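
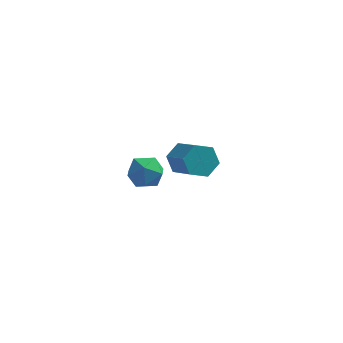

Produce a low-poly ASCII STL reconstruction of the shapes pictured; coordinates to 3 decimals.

solid 
facet normal -0.434 0.689 -0.581
outer loop
vertex 0.167 2.889 -4.498
vertex -0.11 3.242 -3.872
vertex 0.579 3.44 -4.152
endloop
endfacet
facet normal 0.725 -0.116 -0.679
outer loop
vertex 0.167 2.889 -4.498
vertex 0.579 3.44 -4.152
vertex 0.888 1.746 -3.534
endloop
endfacet
facet normal 0.725 -0.116 -0.679
outer loop
vertex 0.888 1.746 -3.534
vertex 0.579 3.44 -4.152
vertex 1.3 2.297 -3.188
endloop
endfacet
facet normal 0.434 -0.689 0.580
outer loop
vertex 0.888 1.746 -3.534
vertex 1.3 2.297 -3.188
vertex 0.61 2.098 -2.908
endloop
endfacet
facet normal -0.434 0.689 -0.581
outer loop
vertex 0.579 3.44 -4.152
vertex -0.11 3.242 -3.872
vertex 0.302 3.793 -3.526
endloop
endfacet
facet normal 0.826 0.562 0.049
outer loop
vertex 0.579 3.44 -4.152
vertex 0.302 3.793 -3.526
vertex 1.3 2.297 -3.188
endloop
endfacet
facet normal 0.826 0.562 0.051
outer loop
vertex 1.3 2.297 -3.188
vertex 0.302 3.793 -3.526
vertex 1.022 2.649 -2.562
endloop
endfacet
facet normal 0.434 -0.689 0.580
outer loop
vertex 1.3 2.297 -3.188
vertex 1.022 2.649 -2.562
vertex 0.61 2.098 -2.908
endloop
endfacet
facet normal -0.434 0.689 -0.580
outer loop
vertex 0.302 3.793 -3.526
vertex -0.11 3.242 -3.872
vertex -0.388 3.594 -3.246
endloop
endfacet
facet normal 0.100 0.677 0.729
outer loop
vertex 0.302 3.793 -3.526
vertex -0.388 3.594 -3.246
vertex 1.022 2.649 -2.562
endloop
endfacet
facet normal 0.101 0.678 0.728
outer loop
vertex 1.022 2.649 -2.562
vertex -0.388 3.594 -3.246
vertex 0.333 2.451 -2.282
endloop
endfacet
facet normal 0.434 -0.689 0.581
outer loop
vertex 1.022 2.649 -2.562
vertex 0.333 2.451 -2.282
vertex 0.61 2.098 -2.908
endloop
endfacet
facet normal -0.434 0.689 -0.580
outer loop
vertex -0.388 3.594 -3.246
vertex -0.11 3.242 -3.872
vertex -0.8 3.043 -3.592
endloop
endfacet
facet normal -0.725 0.116 0.679
outer loop
vertex -0.388 3.594 -3.246
vertex -0.8 3.043 -3.592
vertex 0.333 2.451 -2.282
endloop
endfacet
facet normal -0.725 0.116 0.679
outer loop
vertex 0.333 2.451 -2.282
vertex -0.8 3.043 -3.592
vertex -0.079 1.9 -2.628
endloop
endfacet
facet normal 0.434 -0.689 0.581
outer loop
vertex 0.333 2.451 -2.282
vertex -0.079 1.9 -2.628
vertex 0.61 2.098 -2.908
endloop
endfacet
facet normal -0.434 0.689 -0.580
outer loop
vertex -0.8 3.043 -3.592
vertex -0.11 3.242 -3.872
vertex -0.522 2.691 -4.218
endloop
endfacet
facet normal -0.825 -0.563 -0.050
outer loop
vertex -0.8 3.043 -3.592
vertex -0.522 2.691 -4.218
vertex -0.079 1.9 -2.628
endloop
endfacet
facet normal -0.826 -0.561 -0.049
outer loop
vertex -0.079 1.9 -2.628
vertex -0.522 2.691 -4.218
vertex 0.198 1.547 -3.254
endloop
endfacet
facet normal 0.434 -0.689 0.581
outer loop
vertex -0.079 1.9 -2.628
vertex 0.198 1.547 -3.254
vertex 0.61 2.098 -2.908
endloop
endfacet
facet normal -0.434 0.689 -0.581
outer loop
vertex -0.522 2.691 -4.218
vertex -0.11 3.242 -3.872
vertex 0.167 2.889 -4.498
endloop
endfacet
facet normal -0.101 -0.678 -0.728
outer loop
vertex -0.522 2.691 -4.218
vertex 0.167 2.889 -4.498
vertex 0.198 1.547 -3.254
endloop
endfacet
facet normal -0.100 -0.678 -0.729
outer loop
vertex 0.198 1.547 -3.254
vertex 0.167 2.889 -4.498
vertex 0.888 1.746 -3.534
endloop
endfacet
facet normal 0.434 -0.689 0.580
outer loop
vertex 0.198 1.547 -3.254
vertex 0.888 1.746 -3.534
vertex 0.61 2.098 -2.908
endloop
endfacet
facet normal -0.099 0.732 0.674
outer loop
vertex -1.236 -1.005 -0.075
vertex -1.621 -1.483 0.387
vertex -0.857 -1.429 0.441
endloop
endfacet
facet normal 0.501 0.812 0.299
outer loop
vertex -1.236 -1.005 -0.075
vertex -0.857 -1.429 0.441
vertex -0.574 -1.343 -0.267
endloop
endfacet
facet normal 0.326 0.860 -0.392
outer loop
vertex -1.236 -1.005 -0.075
vertex -0.574 -1.343 -0.267
vertex -1.163 -1.344 -0.759
endloop
endfacet
facet normal -0.383 0.811 -0.443
outer loop
vertex -1.236 -1.005 -0.075
vertex -1.163 -1.344 -0.759
vertex -1.81 -1.43 -0.356
endloop
endfacet
facet normal -0.647 0.731 0.217
outer loop
vertex -1.236 -1.005 -0.075
vertex -1.81 -1.43 -0.356
vertex -1.621 -1.483 0.387
endloop
endfacet
facet normal 0.895 0.224 0.385
outer loop
vertex -0.574 -1.343 -0.267
vertex -0.857 -1.429 0.441
vertex -0.55 -2.03 0.076
endloop
endfacet
facet normal -0.077 0.093 0.993
outer loop
vertex -0.857 -1.429 0.441
vertex -1.621 -1.483 0.387
vertex -1.197 -2.116 0.479
endloop
endfacet
facet normal -0.963 0.092 0.252
outer loop
vertex -1.621 -1.483 0.387
vertex -1.81 -1.43 -0.356
vertex -1.786 -2.117 -0.013
endloop
endfacet
facet normal -0.537 0.221 -0.814
outer loop
vertex -1.81 -1.43 -0.356
vertex -1.163 -1.344 -0.759
vertex -1.503 -2.031 -0.721
endloop
endfacet
facet normal 0.611 0.303 -0.732
outer loop
vertex -1.163 -1.344 -0.759
vertex -0.574 -1.343 -0.267
vertex -0.739 -1.977 -0.667
endloop
endfacet
facet normal 0.383 -0.811 0.443
outer loop
vertex -1.124 -2.455 -0.205
vertex -0.55 -2.03 0.076
vertex -1.197 -2.116 0.479
endloop
endfacet
facet normal -0.326 -0.860 0.392
outer loop
vertex -1.124 -2.455 -0.205
vertex -1.197 -2.116 0.479
vertex -1.786 -2.117 -0.013
endloop
endfacet
facet normal -0.501 -0.812 -0.299
outer loop
vertex -1.124 -2.455 -0.205
vertex -1.786 -2.117 -0.013
vertex -1.503 -2.031 -0.721
endloop
endfacet
facet normal 0.099 -0.732 -0.674
outer loop
vertex -1.124 -2.455 -0.205
vertex -1.503 -2.031 -0.721
vertex -0.739 -1.977 -0.667
endloop
endfacet
facet normal 0.647 -0.731 -0.217
outer loop
vertex -1.124 -2.455 -0.205
vertex -0.739 -1.977 -0.667
vertex -0.55 -2.03 0.076
endloop
endfacet
facet normal 0.537 -0.221 0.814
outer loop
vertex -1.197 -2.116 0.479
vertex -0.55 -2.03 0.076
vertex -0.857 -1.429 0.441
endloop
endfacet
facet normal -0.611 -0.303 0.732
outer loop
vertex -1.786 -2.117 -0.013
vertex -1.197 -2.116 0.479
vertex -1.621 -1.483 0.387
endloop
endfacet
facet normal -0.895 -0.224 -0.385
outer loop
vertex -1.503 -2.031 -0.721
vertex -1.786 -2.117 -0.013
vertex -1.81 -1.43 -0.356
endloop
endfacet
facet normal 0.077 -0.093 -0.993
outer loop
vertex -0.739 -1.977 -0.667
vertex -1.503 -2.031 -0.721
vertex -1.163 -1.344 -0.759
endloop
endfacet
facet normal 0.963 -0.092 -0.252
outer loop
vertex -0.55 -2.03 0.076
vertex -0.739 -1.977 -0.667
vertex -0.574 -1.343 -0.267
endloop
endfacet

endsolid


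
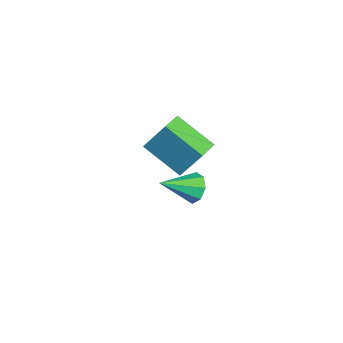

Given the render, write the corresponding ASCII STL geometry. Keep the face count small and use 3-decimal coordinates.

solid 
facet normal -0.143 0.860 -0.490
outer loop
vertex -2.709 -0.513 -1.607
vertex -3.208 -0.321 -1.125
vertex -2.495 -0.235 -1.182
endloop
endfacet
facet normal 0.898 -0.396 -0.193
outer loop
vertex -2.709 -0.513 -1.607
vertex -2.495 -0.235 -1.182
vertex -2.972 -1.739 -0.315
endloop
endfacet
facet normal -0.143 0.860 -0.491
outer loop
vertex -2.495 -0.235 -1.182
vertex -3.208 -0.321 -1.125
vertex -2.699 -0.007 -0.723
endloop
endfacet
facet normal 0.905 -0.043 0.423
outer loop
vertex -2.495 -0.235 -1.182
vertex -2.699 -0.007 -0.723
vertex -2.972 -1.739 -0.315
endloop
endfacet
facet normal -0.143 0.860 -0.491
outer loop
vertex -2.699 -0.007 -0.723
vertex -3.208 -0.321 -1.125
vertex -3.201 0.037 -0.5
endloop
endfacet
facet normal 0.412 0.147 0.899
outer loop
vertex -2.699 -0.007 -0.723
vertex -3.201 0.037 -0.5
vertex -2.972 -1.739 -0.315
endloop
endfacet
facet normal -0.144 0.859 -0.491
outer loop
vertex -3.201 0.037 -0.5
vertex -3.208 -0.321 -1.125
vertex -3.707 -0.129 -0.642
endloop
endfacet
facet normal -0.289 0.062 0.955
outer loop
vertex -3.201 0.037 -0.5
vertex -3.707 -0.129 -0.642
vertex -2.972 -1.739 -0.315
endloop
endfacet
facet normal -0.144 0.860 -0.490
outer loop
vertex -3.707 -0.129 -0.642
vertex -3.208 -0.321 -1.125
vertex -3.92 -0.407 -1.067
endloop
endfacet
facet normal -0.791 -0.248 0.559
outer loop
vertex -3.707 -0.129 -0.642
vertex -3.92 -0.407 -1.067
vertex -2.972 -1.739 -0.315
endloop
endfacet
facet normal -0.144 0.860 -0.489
outer loop
vertex -3.92 -0.407 -1.067
vertex -3.208 -0.321 -1.125
vertex -3.717 -0.634 -1.526
endloop
endfacet
facet normal -0.798 -0.600 -0.056
outer loop
vertex -3.92 -0.407 -1.067
vertex -3.717 -0.634 -1.526
vertex -2.972 -1.739 -0.315
endloop
endfacet
facet normal -0.142 0.860 -0.491
outer loop
vertex -3.717 -0.634 -1.526
vertex -3.208 -0.321 -1.125
vertex -3.215 -0.679 -1.75
endloop
endfacet
facet normal -0.308 -0.789 -0.531
outer loop
vertex -3.717 -0.634 -1.526
vertex -3.215 -0.679 -1.75
vertex -2.972 -1.739 -0.315
endloop
endfacet
facet normal -0.143 0.859 -0.491
outer loop
vertex -3.215 -0.679 -1.75
vertex -3.208 -0.321 -1.125
vertex -2.709 -0.513 -1.607
endloop
endfacet
facet normal 0.397 -0.705 -0.588
outer loop
vertex -3.215 -0.679 -1.75
vertex -2.709 -0.513 -1.607
vertex -2.972 -1.739 -0.315
endloop
endfacet
facet normal -0.598 -0.619 0.509
outer loop
vertex -1.418 -1.816 4.467
vertex -2.201 -1.2 4.296
vertex -1.733 -2.573 3.175
endloop
endfacet
facet normal 0.775 -0.610 0.168
outer loop
vertex -0.639 -1.44 2.244
vertex -1.418 -1.816 4.467
vertex -1.733 -2.573 3.175
endloop
endfacet
facet normal -0.597 -0.620 0.509
outer loop
vertex -1.733 -2.573 3.175
vertex -2.201 -1.2 4.296
vertex -2.516 -1.958 3.005
endloop
endfacet
facet normal -0.206 -0.495 -0.844
outer loop
vertex -2.516 -1.958 3.005
vertex -0.639 -1.44 2.244
vertex -1.733 -2.573 3.175
endloop
endfacet
facet normal 0.205 0.495 0.844
outer loop
vertex -1.418 -1.816 4.467
vertex -1.107 -0.067 3.365
vertex -2.201 -1.2 4.296
endloop
endfacet
facet normal 0.775 -0.609 0.169
outer loop
vertex -0.324 -0.682 3.535
vertex -1.418 -1.816 4.467
vertex -0.639 -1.44 2.244
endloop
endfacet
facet normal 0.206 0.495 0.844
outer loop
vertex -0.324 -0.682 3.535
vertex -1.107 -0.067 3.365
vertex -1.418 -1.816 4.467
endloop
endfacet
facet normal -0.775 0.609 -0.169
outer loop
vertex -2.201 -1.2 4.296
vertex -1.107 -0.067 3.365
vertex -2.516 -1.958 3.005
endloop
endfacet
facet normal -0.205 -0.495 -0.844
outer loop
vertex -1.422 -0.824 2.073
vertex -0.639 -1.44 2.244
vertex -2.516 -1.958 3.005
endloop
endfacet
facet normal -0.775 0.609 -0.168
outer loop
vertex -2.516 -1.958 3.005
vertex -1.107 -0.067 3.365
vertex -1.422 -0.824 2.073
endloop
endfacet
facet normal 0.598 0.619 -0.509
outer loop
vertex -1.422 -0.824 2.073
vertex -0.324 -0.682 3.535
vertex -0.639 -1.44 2.244
endloop
endfacet
facet normal 0.597 0.620 -0.509
outer loop
vertex -1.107 -0.067 3.365
vertex -0.324 -0.682 3.535
vertex -1.422 -0.824 2.073
endloop
endfacet

endsolid


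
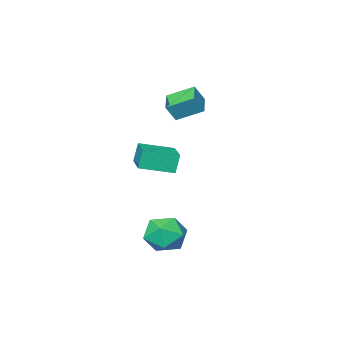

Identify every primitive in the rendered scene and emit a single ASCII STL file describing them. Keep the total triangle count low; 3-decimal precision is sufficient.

solid 
facet normal -0.849 0.482 -0.218
outer loop
vertex -2.295 0.005 0.595
vertex -1.356 1.809 0.925
vertex -1.989 0.047 -0.502
endloop
endfacet
facet normal -0.455 -0.876 -0.161
outer loop
vertex -0.444 -0.829 -0.105
vertex -2.295 0.005 0.595
vertex -1.989 0.047 -0.502
endloop
endfacet
facet normal -0.849 0.482 -0.218
outer loop
vertex -1.989 0.047 -0.502
vertex -1.356 1.809 0.925
vertex -1.05 1.851 -0.172
endloop
endfacet
facet normal 0.268 0.037 -0.963
outer loop
vertex -1.05 1.851 -0.172
vertex -0.444 -0.829 -0.105
vertex -1.989 0.047 -0.502
endloop
endfacet
facet normal -0.268 -0.037 0.963
outer loop
vertex -2.295 0.005 0.595
vertex 0.189 0.933 1.322
vertex -1.356 1.809 0.925
endloop
endfacet
facet normal -0.455 -0.876 -0.161
outer loop
vertex -0.75 -0.871 0.992
vertex -2.295 0.005 0.595
vertex -0.444 -0.829 -0.105
endloop
endfacet
facet normal -0.268 -0.037 0.963
outer loop
vertex -0.75 -0.871 0.992
vertex 0.189 0.933 1.322
vertex -2.295 0.005 0.595
endloop
endfacet
facet normal 0.455 0.876 0.161
outer loop
vertex -1.356 1.809 0.925
vertex 0.189 0.933 1.322
vertex -1.05 1.851 -0.172
endloop
endfacet
facet normal 0.268 0.037 -0.963
outer loop
vertex 0.495 0.975 0.225
vertex -0.444 -0.829 -0.105
vertex -1.05 1.851 -0.172
endloop
endfacet
facet normal 0.455 0.876 0.161
outer loop
vertex -1.05 1.851 -0.172
vertex 0.189 0.933 1.322
vertex 0.495 0.975 0.225
endloop
endfacet
facet normal 0.849 -0.482 0.218
outer loop
vertex 0.495 0.975 0.225
vertex -0.75 -0.871 0.992
vertex -0.444 -0.829 -0.105
endloop
endfacet
facet normal 0.849 -0.482 0.218
outer loop
vertex 0.189 0.933 1.322
vertex -0.75 -0.871 0.992
vertex 0.495 0.975 0.225
endloop
endfacet
facet normal -0.676 0.532 0.510
outer loop
vertex 0.382 4.538 -2.92
vertex -0.427 3.707 -3.126
vertex 0.249 3.645 -2.164
endloop
endfacet
facet normal -0.019 0.648 0.762
outer loop
vertex 0.382 4.538 -2.92
vertex 0.249 3.645 -2.164
vertex 1.329 4.016 -2.453
endloop
endfacet
facet normal 0.382 0.896 0.226
outer loop
vertex 0.382 4.538 -2.92
vertex 1.329 4.016 -2.453
vertex 1.32 4.308 -3.593
endloop
endfacet
facet normal -0.027 0.934 -0.357
outer loop
vertex 0.382 4.538 -2.92
vertex 1.32 4.308 -3.593
vertex 0.235 4.117 -4.01
endloop
endfacet
facet normal -0.682 0.709 -0.182
outer loop
vertex 0.382 4.538 -2.92
vertex 0.235 4.117 -4.01
vertex -0.427 3.707 -3.126
endloop
endfacet
facet normal 0.252 0.021 0.968
outer loop
vertex 1.329 4.016 -2.453
vertex 0.249 3.645 -2.164
vertex 1.105 2.863 -2.37
endloop
endfacet
facet normal -0.812 -0.167 0.560
outer loop
vertex 0.249 3.645 -2.164
vertex -0.427 3.707 -3.126
vertex 0.02 2.672 -2.787
endloop
endfacet
facet normal -0.820 0.119 -0.559
outer loop
vertex -0.427 3.707 -3.126
vertex 0.235 4.117 -4.01
vertex 0.011 2.964 -3.927
endloop
endfacet
facet normal 0.239 0.483 -0.842
outer loop
vertex 0.235 4.117 -4.01
vertex 1.32 4.308 -3.593
vertex 1.091 3.335 -4.216
endloop
endfacet
facet normal 0.901 0.422 0.101
outer loop
vertex 1.32 4.308 -3.593
vertex 1.329 4.016 -2.453
vertex 1.767 3.273 -3.254
endloop
endfacet
facet normal 0.027 -0.934 0.357
outer loop
vertex 0.958 2.442 -3.46
vertex 1.105 2.863 -2.37
vertex 0.02 2.672 -2.787
endloop
endfacet
facet normal -0.382 -0.896 -0.226
outer loop
vertex 0.958 2.442 -3.46
vertex 0.02 2.672 -2.787
vertex 0.011 2.964 -3.927
endloop
endfacet
facet normal 0.019 -0.648 -0.762
outer loop
vertex 0.958 2.442 -3.46
vertex 0.011 2.964 -3.927
vertex 1.091 3.335 -4.216
endloop
endfacet
facet normal 0.676 -0.532 -0.510
outer loop
vertex 0.958 2.442 -3.46
vertex 1.091 3.335 -4.216
vertex 1.767 3.273 -3.254
endloop
endfacet
facet normal 0.682 -0.709 0.182
outer loop
vertex 0.958 2.442 -3.46
vertex 1.767 3.273 -3.254
vertex 1.105 2.863 -2.37
endloop
endfacet
facet normal -0.239 -0.483 0.842
outer loop
vertex 0.02 2.672 -2.787
vertex 1.105 2.863 -2.37
vertex 0.249 3.645 -2.164
endloop
endfacet
facet normal -0.901 -0.422 -0.101
outer loop
vertex 0.011 2.964 -3.927
vertex 0.02 2.672 -2.787
vertex -0.427 3.707 -3.126
endloop
endfacet
facet normal -0.252 -0.021 -0.968
outer loop
vertex 1.091 3.335 -4.216
vertex 0.011 2.964 -3.927
vertex 0.235 4.117 -4.01
endloop
endfacet
facet normal 0.812 0.167 -0.560
outer loop
vertex 1.767 3.273 -3.254
vertex 1.091 3.335 -4.216
vertex 1.32 4.308 -3.593
endloop
endfacet
facet normal 0.820 -0.119 0.559
outer loop
vertex 1.105 2.863 -2.37
vertex 1.767 3.273 -3.254
vertex 1.329 4.016 -2.453
endloop
endfacet
facet normal -0.513 0.084 -0.854
outer loop
vertex -5.105 -1.4 2.915
vertex -4.34 -0.373 2.556
vertex -4.099 -2.395 2.213
endloop
endfacet
facet normal -0.576 -0.772 0.269
outer loop
vertex -3.54 -2.487 3.144
vertex -5.105 -1.4 2.915
vertex -4.099 -2.395 2.213
endloop
endfacet
facet normal -0.513 0.084 -0.854
outer loop
vertex -4.099 -2.395 2.213
vertex -4.34 -0.373 2.556
vertex -3.334 -1.369 1.854
endloop
endfacet
facet normal 0.637 -0.630 -0.445
outer loop
vertex -3.334 -1.369 1.854
vertex -3.54 -2.487 3.144
vertex -4.099 -2.395 2.213
endloop
endfacet
facet normal -0.637 0.630 0.445
outer loop
vertex -5.105 -1.4 2.915
vertex -3.781 -0.465 3.487
vertex -4.34 -0.373 2.556
endloop
endfacet
facet normal -0.576 -0.772 0.270
outer loop
vertex -4.546 -1.491 3.846
vertex -5.105 -1.4 2.915
vertex -3.54 -2.487 3.144
endloop
endfacet
facet normal -0.637 0.630 0.444
outer loop
vertex -4.546 -1.491 3.846
vertex -3.781 -0.465 3.487
vertex -5.105 -1.4 2.915
endloop
endfacet
facet normal 0.576 0.772 -0.270
outer loop
vertex -4.34 -0.373 2.556
vertex -3.781 -0.465 3.487
vertex -3.334 -1.369 1.854
endloop
endfacet
facet normal 0.637 -0.630 -0.444
outer loop
vertex -2.775 -1.46 2.785
vertex -3.54 -2.487 3.144
vertex -3.334 -1.369 1.854
endloop
endfacet
facet normal 0.575 0.772 -0.270
outer loop
vertex -3.334 -1.369 1.854
vertex -3.781 -0.465 3.487
vertex -2.775 -1.46 2.785
endloop
endfacet
facet normal 0.513 -0.084 0.854
outer loop
vertex -2.775 -1.46 2.785
vertex -4.546 -1.491 3.846
vertex -3.54 -2.487 3.144
endloop
endfacet
facet normal 0.513 -0.084 0.854
outer loop
vertex -3.781 -0.465 3.487
vertex -4.546 -1.491 3.846
vertex -2.775 -1.46 2.785
endloop
endfacet

endsolid


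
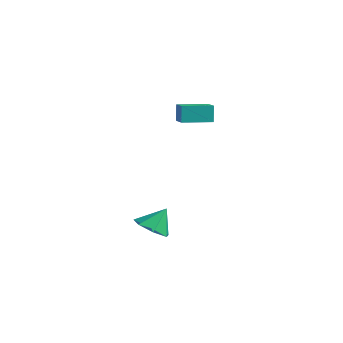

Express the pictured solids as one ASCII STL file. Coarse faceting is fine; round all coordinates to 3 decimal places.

solid 
facet normal -0.108 -0.541 -0.834
outer loop
vertex 3.954 -4.741 -2.583
vertex 3.061 -4.282 -2.765
vertex 3.994 -4.001 -3.068
endloop
endfacet
facet normal 0.897 0.207 0.390
outer loop
vertex 3.954 -4.741 -2.583
vertex 3.994 -4.001 -3.068
vertex 3.219 -3.498 -1.555
endloop
endfacet
facet normal -0.108 -0.540 -0.834
outer loop
vertex 3.994 -4.001 -3.068
vertex 3.061 -4.282 -2.765
vertex 3.332 -3.473 -3.324
endloop
endfacet
facet normal 0.611 0.790 0.050
outer loop
vertex 3.994 -4.001 -3.068
vertex 3.332 -3.473 -3.324
vertex 3.219 -3.498 -1.555
endloop
endfacet
facet normal -0.108 -0.540 -0.834
outer loop
vertex 3.332 -3.473 -3.324
vertex 3.061 -4.282 -2.765
vertex 2.466 -3.554 -3.159
endloop
endfacet
facet normal -0.092 0.996 0.008
outer loop
vertex 3.332 -3.473 -3.324
vertex 2.466 -3.554 -3.159
vertex 3.219 -3.498 -1.555
endloop
endfacet
facet normal -0.109 -0.541 -0.834
outer loop
vertex 2.466 -3.554 -3.159
vertex 3.061 -4.282 -2.765
vertex 2.049 -4.183 -2.697
endloop
endfacet
facet normal -0.681 0.669 0.296
outer loop
vertex 2.466 -3.554 -3.159
vertex 2.049 -4.183 -2.697
vertex 3.219 -3.498 -1.555
endloop
endfacet
facet normal -0.109 -0.540 -0.834
outer loop
vertex 2.049 -4.183 -2.697
vertex 3.061 -4.282 -2.765
vertex 2.394 -4.887 -2.286
endloop
endfacet
facet normal -0.714 0.057 0.698
outer loop
vertex 2.049 -4.183 -2.697
vertex 2.394 -4.887 -2.286
vertex 3.219 -3.498 -1.555
endloop
endfacet
facet normal -0.108 -0.541 -0.834
outer loop
vertex 2.394 -4.887 -2.286
vertex 3.061 -4.282 -2.765
vertex 3.242 -5.135 -2.235
endloop
endfacet
facet normal -0.166 -0.380 0.910
outer loop
vertex 2.394 -4.887 -2.286
vertex 3.242 -5.135 -2.235
vertex 3.219 -3.498 -1.555
endloop
endfacet
facet normal -0.108 -0.541 -0.834
outer loop
vertex 3.242 -5.135 -2.235
vertex 3.061 -4.282 -2.765
vertex 3.954 -4.741 -2.583
endloop
endfacet
facet normal 0.551 -0.313 0.773
outer loop
vertex 3.242 -5.135 -2.235
vertex 3.954 -4.741 -2.583
vertex 3.219 -3.498 -1.555
endloop
endfacet
facet normal -0.930 0.296 -0.220
outer loop
vertex -3.956 1.724 2.279
vertex -3.397 3.388 2.154
vertex -3.747 1.572 1.189
endloop
endfacet
facet normal -0.318 -0.945 0.071
outer loop
vertex -2.743 1.252 1.426
vertex -3.956 1.724 2.279
vertex -3.747 1.572 1.189
endloop
endfacet
facet normal -0.930 0.296 -0.220
outer loop
vertex -3.747 1.572 1.189
vertex -3.397 3.388 2.154
vertex -3.188 3.236 1.064
endloop
endfacet
facet normal 0.186 -0.136 -0.973
outer loop
vertex -3.188 3.236 1.064
vertex -2.743 1.252 1.426
vertex -3.747 1.572 1.189
endloop
endfacet
facet normal -0.186 0.136 0.973
outer loop
vertex -3.956 1.724 2.279
vertex -2.393 3.068 2.391
vertex -3.397 3.388 2.154
endloop
endfacet
facet normal -0.318 -0.945 0.071
outer loop
vertex -2.952 1.404 2.516
vertex -3.956 1.724 2.279
vertex -2.743 1.252 1.426
endloop
endfacet
facet normal -0.186 0.136 0.973
outer loop
vertex -2.952 1.404 2.516
vertex -2.393 3.068 2.391
vertex -3.956 1.724 2.279
endloop
endfacet
facet normal 0.318 0.945 -0.071
outer loop
vertex -3.397 3.388 2.154
vertex -2.393 3.068 2.391
vertex -3.188 3.236 1.064
endloop
endfacet
facet normal 0.186 -0.136 -0.973
outer loop
vertex -2.184 2.916 1.301
vertex -2.743 1.252 1.426
vertex -3.188 3.236 1.064
endloop
endfacet
facet normal 0.318 0.945 -0.071
outer loop
vertex -3.188 3.236 1.064
vertex -2.393 3.068 2.391
vertex -2.184 2.916 1.301
endloop
endfacet
facet normal 0.930 -0.296 0.220
outer loop
vertex -2.184 2.916 1.301
vertex -2.952 1.404 2.516
vertex -2.743 1.252 1.426
endloop
endfacet
facet normal 0.930 -0.296 0.220
outer loop
vertex -2.393 3.068 2.391
vertex -2.952 1.404 2.516
vertex -2.184 2.916 1.301
endloop
endfacet

endsolid


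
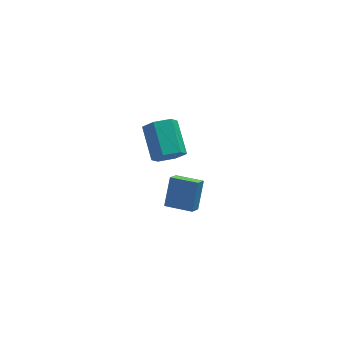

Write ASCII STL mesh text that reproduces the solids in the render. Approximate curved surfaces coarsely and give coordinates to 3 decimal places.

solid 
facet normal -0.851 0.521 -0.065
outer loop
vertex -0.827 -2.616 -4.154
vertex -0.344 -1.659 -2.809
vertex -0.402 -1.995 -4.749
endloop
endfacet
facet normal -0.281 -0.557 -0.782
outer loop
vertex 0.884 -2.781 -4.651
vertex -0.827 -2.616 -4.154
vertex -0.402 -1.995 -4.749
endloop
endfacet
facet normal -0.851 0.521 -0.065
outer loop
vertex -0.402 -1.995 -4.749
vertex -0.344 -1.659 -2.809
vertex 0.082 -1.037 -3.405
endloop
endfacet
facet normal 0.443 0.647 -0.621
outer loop
vertex 0.082 -1.037 -3.405
vertex 0.884 -2.781 -4.651
vertex -0.402 -1.995 -4.749
endloop
endfacet
facet normal -0.443 -0.648 0.620
outer loop
vertex -0.827 -2.616 -4.154
vertex 0.942 -2.445 -2.711
vertex -0.344 -1.659 -2.809
endloop
endfacet
facet normal -0.281 -0.557 -0.782
outer loop
vertex 0.458 -3.403 -4.055
vertex -0.827 -2.616 -4.154
vertex 0.884 -2.781 -4.651
endloop
endfacet
facet normal -0.444 -0.646 0.621
outer loop
vertex 0.458 -3.403 -4.055
vertex 0.942 -2.445 -2.711
vertex -0.827 -2.616 -4.154
endloop
endfacet
facet normal 0.281 0.557 0.782
outer loop
vertex -0.344 -1.659 -2.809
vertex 0.942 -2.445 -2.711
vertex 0.082 -1.037 -3.405
endloop
endfacet
facet normal 0.444 0.647 -0.620
outer loop
vertex 1.367 -1.824 -3.306
vertex 0.884 -2.781 -4.651
vertex 0.082 -1.037 -3.405
endloop
endfacet
facet normal 0.281 0.557 0.782
outer loop
vertex 0.082 -1.037 -3.405
vertex 0.942 -2.445 -2.711
vertex 1.367 -1.824 -3.306
endloop
endfacet
facet normal 0.851 -0.521 0.065
outer loop
vertex 1.367 -1.824 -3.306
vertex 0.458 -3.403 -4.055
vertex 0.884 -2.781 -4.651
endloop
endfacet
facet normal 0.851 -0.521 0.065
outer loop
vertex 0.942 -2.445 -2.711
vertex 0.458 -3.403 -4.055
vertex 1.367 -1.824 -3.306
endloop
endfacet
facet normal 0.073 -0.859 -0.508
outer loop
vertex -0.371 -4.575 2.546
vertex -0.868 -4.231 1.893
vertex 0.017 -4.143 1.871
endloop
endfacet
facet normal 0.897 -0.166 0.410
outer loop
vertex -0.371 -4.575 2.546
vertex 0.017 -4.143 1.871
vertex -0.514 -2.892 3.541
endloop
endfacet
facet normal 0.897 -0.166 0.410
outer loop
vertex -0.514 -2.892 3.541
vertex 0.017 -4.143 1.871
vertex -0.126 -2.461 2.866
endloop
endfacet
facet normal -0.073 0.859 0.506
outer loop
vertex -0.514 -2.892 3.541
vertex -0.126 -2.461 2.866
vertex -1.012 -2.549 2.887
endloop
endfacet
facet normal 0.073 -0.859 -0.507
outer loop
vertex 0.017 -4.143 1.871
vertex -0.868 -4.231 1.893
vertex -0.48 -3.8 1.218
endloop
endfacet
facet normal 0.826 0.337 -0.452
outer loop
vertex 0.017 -4.143 1.871
vertex -0.48 -3.8 1.218
vertex -0.126 -2.461 2.866
endloop
endfacet
facet normal 0.826 0.337 -0.451
outer loop
vertex -0.126 -2.461 2.866
vertex -0.48 -3.8 1.218
vertex -0.623 -2.117 2.213
endloop
endfacet
facet normal -0.073 0.858 0.508
outer loop
vertex -0.126 -2.461 2.866
vertex -0.623 -2.117 2.213
vertex -1.012 -2.549 2.887
endloop
endfacet
facet normal 0.073 -0.859 -0.506
outer loop
vertex -0.48 -3.8 1.218
vertex -0.868 -4.231 1.893
vertex -1.366 -3.888 1.239
endloop
endfacet
facet normal -0.070 0.503 -0.861
outer loop
vertex -0.48 -3.8 1.218
vertex -1.366 -3.888 1.239
vertex -0.623 -2.117 2.213
endloop
endfacet
facet normal -0.070 0.503 -0.861
outer loop
vertex -0.623 -2.117 2.213
vertex -1.366 -3.888 1.239
vertex -1.509 -2.205 2.234
endloop
endfacet
facet normal -0.073 0.858 0.508
outer loop
vertex -0.623 -2.117 2.213
vertex -1.509 -2.205 2.234
vertex -1.012 -2.549 2.887
endloop
endfacet
facet normal 0.073 -0.859 -0.506
outer loop
vertex -1.366 -3.888 1.239
vertex -0.868 -4.231 1.893
vertex -1.754 -4.319 1.914
endloop
endfacet
facet normal -0.897 0.166 -0.410
outer loop
vertex -1.366 -3.888 1.239
vertex -1.754 -4.319 1.914
vertex -1.509 -2.205 2.234
endloop
endfacet
facet normal -0.897 0.166 -0.409
outer loop
vertex -1.509 -2.205 2.234
vertex -1.754 -4.319 1.914
vertex -1.897 -2.637 2.909
endloop
endfacet
facet normal -0.073 0.859 0.508
outer loop
vertex -1.509 -2.205 2.234
vertex -1.897 -2.637 2.909
vertex -1.012 -2.549 2.887
endloop
endfacet
facet normal 0.073 -0.858 -0.508
outer loop
vertex -1.754 -4.319 1.914
vertex -0.868 -4.231 1.893
vertex -1.257 -4.663 2.567
endloop
endfacet
facet normal -0.826 -0.337 0.451
outer loop
vertex -1.754 -4.319 1.914
vertex -1.257 -4.663 2.567
vertex -1.897 -2.637 2.909
endloop
endfacet
facet normal -0.826 -0.337 0.452
outer loop
vertex -1.897 -2.637 2.909
vertex -1.257 -4.663 2.567
vertex -1.4 -2.98 3.562
endloop
endfacet
facet normal -0.073 0.859 0.507
outer loop
vertex -1.897 -2.637 2.909
vertex -1.4 -2.98 3.562
vertex -1.012 -2.549 2.887
endloop
endfacet
facet normal 0.073 -0.858 -0.508
outer loop
vertex -1.257 -4.663 2.567
vertex -0.868 -4.231 1.893
vertex -0.371 -4.575 2.546
endloop
endfacet
facet normal 0.070 -0.503 0.861
outer loop
vertex -1.257 -4.663 2.567
vertex -0.371 -4.575 2.546
vertex -1.4 -2.98 3.562
endloop
endfacet
facet normal 0.070 -0.503 0.861
outer loop
vertex -1.4 -2.98 3.562
vertex -0.371 -4.575 2.546
vertex -0.514 -2.892 3.541
endloop
endfacet
facet normal -0.073 0.859 0.506
outer loop
vertex -1.4 -2.98 3.562
vertex -0.514 -2.892 3.541
vertex -1.012 -2.549 2.887
endloop
endfacet

endsolid


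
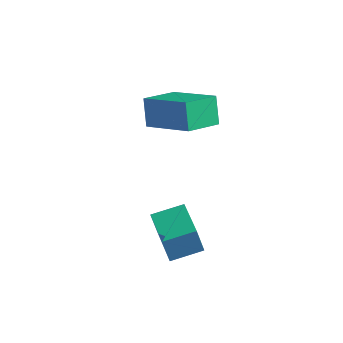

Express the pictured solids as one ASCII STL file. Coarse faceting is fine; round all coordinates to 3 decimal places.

solid 
facet normal -0.362 0.419 0.833
outer loop
vertex 1.274 0.978 2.341
vertex 2.935 0.732 3.187
vertex 1.652 2.12 1.931
endloop
endfacet
facet normal -0.883 0.131 -0.450
outer loop
vertex 2.025 1.688 1.073
vertex 1.274 0.978 2.341
vertex 1.652 2.12 1.931
endloop
endfacet
facet normal -0.362 0.419 0.833
outer loop
vertex 1.652 2.12 1.931
vertex 2.935 0.732 3.187
vertex 3.313 1.873 2.777
endloop
endfacet
facet normal 0.298 0.898 -0.323
outer loop
vertex 3.313 1.873 2.777
vertex 2.025 1.688 1.073
vertex 1.652 2.12 1.931
endloop
endfacet
facet normal -0.298 -0.898 0.323
outer loop
vertex 1.274 0.978 2.341
vertex 3.308 0.3 2.329
vertex 2.935 0.732 3.187
endloop
endfacet
facet normal -0.883 0.131 -0.450
outer loop
vertex 1.647 0.547 1.483
vertex 1.274 0.978 2.341
vertex 2.025 1.688 1.073
endloop
endfacet
facet normal -0.298 -0.899 0.322
outer loop
vertex 1.647 0.547 1.483
vertex 3.308 0.3 2.329
vertex 1.274 0.978 2.341
endloop
endfacet
facet normal 0.883 -0.131 0.450
outer loop
vertex 2.935 0.732 3.187
vertex 3.308 0.3 2.329
vertex 3.313 1.873 2.777
endloop
endfacet
facet normal 0.297 0.899 -0.322
outer loop
vertex 3.686 1.442 1.919
vertex 2.025 1.688 1.073
vertex 3.313 1.873 2.777
endloop
endfacet
facet normal 0.883 -0.131 0.450
outer loop
vertex 3.313 1.873 2.777
vertex 3.308 0.3 2.329
vertex 3.686 1.442 1.919
endloop
endfacet
facet normal 0.362 -0.419 -0.833
outer loop
vertex 3.686 1.442 1.919
vertex 1.647 0.547 1.483
vertex 2.025 1.688 1.073
endloop
endfacet
facet normal 0.362 -0.419 -0.833
outer loop
vertex 3.308 0.3 2.329
vertex 1.647 0.547 1.483
vertex 3.686 1.442 1.919
endloop
endfacet
facet normal -0.656 -0.723 -0.215
outer loop
vertex 3.893 -2.122 -0.76
vertex 2.821 -1.091 -0.955
vertex 4.123 -2.057 -1.679
endloop
endfacet
facet normal 0.714 -0.688 0.130
outer loop
vertex 4.839 -1.269 -1.445
vertex 3.893 -2.122 -0.76
vertex 4.123 -2.057 -1.679
endloop
endfacet
facet normal -0.656 -0.723 -0.215
outer loop
vertex 4.123 -2.057 -1.679
vertex 2.821 -1.091 -0.955
vertex 3.051 -1.026 -1.875
endloop
endfacet
facet normal 0.242 0.068 -0.968
outer loop
vertex 3.051 -1.026 -1.875
vertex 4.839 -1.269 -1.445
vertex 4.123 -2.057 -1.679
endloop
endfacet
facet normal -0.242 -0.068 0.968
outer loop
vertex 3.893 -2.122 -0.76
vertex 3.537 -0.303 -0.721
vertex 2.821 -1.091 -0.955
endloop
endfacet
facet normal 0.714 -0.688 0.130
outer loop
vertex 4.609 -1.334 -0.525
vertex 3.893 -2.122 -0.76
vertex 4.839 -1.269 -1.445
endloop
endfacet
facet normal -0.243 -0.068 0.968
outer loop
vertex 4.609 -1.334 -0.525
vertex 3.537 -0.303 -0.721
vertex 3.893 -2.122 -0.76
endloop
endfacet
facet normal -0.714 0.688 -0.130
outer loop
vertex 2.821 -1.091 -0.955
vertex 3.537 -0.303 -0.721
vertex 3.051 -1.026 -1.875
endloop
endfacet
facet normal 0.242 0.069 -0.968
outer loop
vertex 3.767 -0.238 -1.64
vertex 4.839 -1.269 -1.445
vertex 3.051 -1.026 -1.875
endloop
endfacet
facet normal -0.714 0.688 -0.130
outer loop
vertex 3.051 -1.026 -1.875
vertex 3.537 -0.303 -0.721
vertex 3.767 -0.238 -1.64
endloop
endfacet
facet normal 0.656 0.723 0.215
outer loop
vertex 3.767 -0.238 -1.64
vertex 4.609 -1.334 -0.525
vertex 4.839 -1.269 -1.445
endloop
endfacet
facet normal 0.656 0.723 0.215
outer loop
vertex 3.537 -0.303 -0.721
vertex 4.609 -1.334 -0.525
vertex 3.767 -0.238 -1.64
endloop
endfacet

endsolid


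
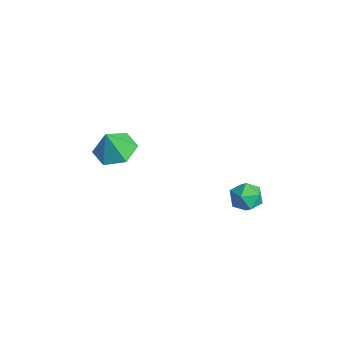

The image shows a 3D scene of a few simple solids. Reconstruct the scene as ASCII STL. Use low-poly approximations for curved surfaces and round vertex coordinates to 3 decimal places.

solid 
facet normal -0.127 0.341 -0.931
outer loop
vertex -2.154 -4.048 -2.541
vertex -2.697 -3.286 -2.188
vertex -1.707 -3.19 -2.288
endloop
endfacet
facet normal 0.816 -0.507 0.276
outer loop
vertex -2.154 -4.048 -2.541
vertex -1.707 -3.19 -2.288
vertex -2.523 -3.754 -0.912
endloop
endfacet
facet normal -0.127 0.342 -0.931
outer loop
vertex -1.707 -3.19 -2.288
vertex -2.697 -3.286 -2.188
vertex -2.25 -2.428 -1.934
endloop
endfacet
facet normal 0.770 0.283 0.572
outer loop
vertex -1.707 -3.19 -2.288
vertex -2.25 -2.428 -1.934
vertex -2.523 -3.754 -0.912
endloop
endfacet
facet normal -0.127 0.342 -0.931
outer loop
vertex -2.25 -2.428 -1.934
vertex -2.697 -3.286 -2.188
vertex -3.24 -2.525 -1.835
endloop
endfacet
facet normal 0.020 0.608 0.794
outer loop
vertex -2.25 -2.428 -1.934
vertex -3.24 -2.525 -1.835
vertex -2.523 -3.754 -0.912
endloop
endfacet
facet normal -0.127 0.341 -0.931
outer loop
vertex -3.24 -2.525 -1.835
vertex -2.697 -3.286 -2.188
vertex -3.687 -3.383 -2.088
endloop
endfacet
facet normal -0.681 0.143 0.719
outer loop
vertex -3.24 -2.525 -1.835
vertex -3.687 -3.383 -2.088
vertex -2.523 -3.754 -0.912
endloop
endfacet
facet normal -0.127 0.341 -0.931
outer loop
vertex -3.687 -3.383 -2.088
vertex -2.697 -3.286 -2.188
vertex -3.144 -4.144 -2.441
endloop
endfacet
facet normal -0.634 -0.648 0.423
outer loop
vertex -3.687 -3.383 -2.088
vertex -3.144 -4.144 -2.441
vertex -2.523 -3.754 -0.912
endloop
endfacet
facet normal -0.127 0.341 -0.931
outer loop
vertex -3.144 -4.144 -2.441
vertex -2.697 -3.286 -2.188
vertex -2.154 -4.048 -2.541
endloop
endfacet
facet normal 0.115 -0.973 0.202
outer loop
vertex -3.144 -4.144 -2.441
vertex -2.154 -4.048 -2.541
vertex -2.523 -3.754 -0.912
endloop
endfacet
facet normal 0.091 0.623 0.777
outer loop
vertex 2.31 0.963 -2.151
vertex 2.309 0.356 -1.664
vertex 2.98 0.621 -1.955
endloop
endfacet
facet normal 0.400 0.896 0.195
outer loop
vertex 2.31 0.963 -2.151
vertex 2.98 0.621 -1.955
vertex 2.855 0.837 -2.691
endloop
endfacet
facet normal -0.096 0.943 -0.317
outer loop
vertex 2.31 0.963 -2.151
vertex 2.855 0.837 -2.691
vertex 2.106 0.705 -2.856
endloop
endfacet
facet normal -0.712 0.700 -0.050
outer loop
vertex 2.31 0.963 -2.151
vertex 2.106 0.705 -2.856
vertex 1.769 0.408 -2.221
endloop
endfacet
facet normal -0.597 0.503 0.625
outer loop
vertex 2.31 0.963 -2.151
vertex 1.769 0.408 -2.221
vertex 2.309 0.356 -1.664
endloop
endfacet
facet normal 0.900 0.436 -0.025
outer loop
vertex 2.855 0.837 -2.691
vertex 2.98 0.621 -1.955
vertex 3.191 0.152 -2.539
endloop
endfacet
facet normal 0.399 -0.005 0.917
outer loop
vertex 2.98 0.621 -1.955
vertex 2.309 0.356 -1.664
vertex 2.854 -0.145 -1.904
endloop
endfacet
facet normal -0.713 -0.200 0.672
outer loop
vertex 2.309 0.356 -1.664
vertex 1.769 0.408 -2.221
vertex 2.105 -0.277 -2.069
endloop
endfacet
facet normal -0.899 0.120 -0.421
outer loop
vertex 1.769 0.408 -2.221
vertex 2.106 0.705 -2.856
vertex 1.98 -0.061 -2.805
endloop
endfacet
facet normal 0.097 0.514 -0.852
outer loop
vertex 2.106 0.705 -2.856
vertex 2.855 0.837 -2.691
vertex 2.651 0.204 -3.096
endloop
endfacet
facet normal 0.712 -0.700 0.050
outer loop
vertex 2.65 -0.403 -2.609
vertex 3.191 0.152 -2.539
vertex 2.854 -0.145 -1.904
endloop
endfacet
facet normal 0.096 -0.943 0.317
outer loop
vertex 2.65 -0.403 -2.609
vertex 2.854 -0.145 -1.904
vertex 2.105 -0.277 -2.069
endloop
endfacet
facet normal -0.400 -0.896 -0.195
outer loop
vertex 2.65 -0.403 -2.609
vertex 2.105 -0.277 -2.069
vertex 1.98 -0.061 -2.805
endloop
endfacet
facet normal -0.091 -0.623 -0.777
outer loop
vertex 2.65 -0.403 -2.609
vertex 1.98 -0.061 -2.805
vertex 2.651 0.204 -3.096
endloop
endfacet
facet normal 0.597 -0.503 -0.625
outer loop
vertex 2.65 -0.403 -2.609
vertex 2.651 0.204 -3.096
vertex 3.191 0.152 -2.539
endloop
endfacet
facet normal 0.899 -0.120 0.421
outer loop
vertex 2.854 -0.145 -1.904
vertex 3.191 0.152 -2.539
vertex 2.98 0.621 -1.955
endloop
endfacet
facet normal -0.097 -0.514 0.852
outer loop
vertex 2.105 -0.277 -2.069
vertex 2.854 -0.145 -1.904
vertex 2.309 0.356 -1.664
endloop
endfacet
facet normal -0.900 -0.436 0.025
outer loop
vertex 1.98 -0.061 -2.805
vertex 2.105 -0.277 -2.069
vertex 1.769 0.408 -2.221
endloop
endfacet
facet normal -0.399 0.005 -0.917
outer loop
vertex 2.651 0.204 -3.096
vertex 1.98 -0.061 -2.805
vertex 2.106 0.705 -2.856
endloop
endfacet
facet normal 0.713 0.200 -0.672
outer loop
vertex 3.191 0.152 -2.539
vertex 2.651 0.204 -3.096
vertex 2.855 0.837 -2.691
endloop
endfacet

endsolid


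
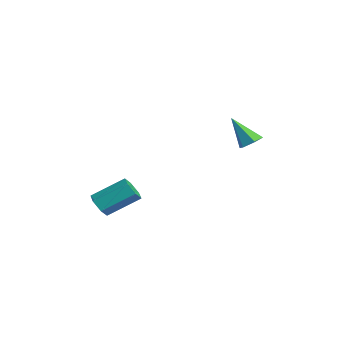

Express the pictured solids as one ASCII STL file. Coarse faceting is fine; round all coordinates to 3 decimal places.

solid 
facet normal -0.200 -0.813 -0.546
outer loop
vertex -1.036 -3.501 -4.194
vertex -1.429 -3.827 -3.565
vertex -1.83 -3.369 -4.1
endloop
endfacet
facet normal -0.005 0.558 -0.830
outer loop
vertex -1.036 -3.501 -4.194
vertex -1.83 -3.369 -4.1
vertex -0.599 -1.728 -3.004
endloop
endfacet
facet normal -0.006 0.559 -0.829
outer loop
vertex -0.599 -1.728 -3.004
vertex -1.83 -3.369 -4.1
vertex -1.393 -1.596 -2.909
endloop
endfacet
facet normal 0.201 0.814 0.545
outer loop
vertex -0.599 -1.728 -3.004
vertex -1.393 -1.596 -2.909
vertex -0.991 -2.053 -2.375
endloop
endfacet
facet normal -0.201 -0.813 -0.546
outer loop
vertex -1.83 -3.369 -4.1
vertex -1.429 -3.827 -3.565
vertex -2.222 -3.695 -3.47
endloop
endfacet
facet normal -0.852 0.420 -0.313
outer loop
vertex -1.83 -3.369 -4.1
vertex -2.222 -3.695 -3.47
vertex -1.393 -1.596 -2.909
endloop
endfacet
facet normal -0.852 0.420 -0.314
outer loop
vertex -1.393 -1.596 -2.909
vertex -2.222 -3.695 -3.47
vertex -1.785 -1.921 -2.28
endloop
endfacet
facet normal 0.201 0.814 0.545
outer loop
vertex -1.393 -1.596 -2.909
vertex -1.785 -1.921 -2.28
vertex -0.991 -2.053 -2.375
endloop
endfacet
facet normal -0.201 -0.814 -0.546
outer loop
vertex -2.222 -3.695 -3.47
vertex -1.429 -3.827 -3.565
vertex -1.821 -4.152 -2.936
endloop
endfacet
facet normal -0.845 -0.138 0.516
outer loop
vertex -2.222 -3.695 -3.47
vertex -1.821 -4.152 -2.936
vertex -1.785 -1.921 -2.28
endloop
endfacet
facet normal -0.845 -0.138 0.516
outer loop
vertex -1.785 -1.921 -2.28
vertex -1.821 -4.152 -2.936
vertex -1.384 -2.379 -1.746
endloop
endfacet
facet normal 0.201 0.813 0.547
outer loop
vertex -1.785 -1.921 -2.28
vertex -1.384 -2.379 -1.746
vertex -0.991 -2.053 -2.375
endloop
endfacet
facet normal -0.201 -0.814 -0.545
outer loop
vertex -1.821 -4.152 -2.936
vertex -1.429 -3.827 -3.565
vertex -1.027 -4.284 -3.031
endloop
endfacet
facet normal 0.006 -0.558 0.830
outer loop
vertex -1.821 -4.152 -2.936
vertex -1.027 -4.284 -3.031
vertex -1.384 -2.379 -1.746
endloop
endfacet
facet normal 0.005 -0.559 0.829
outer loop
vertex -1.384 -2.379 -1.746
vertex -1.027 -4.284 -3.031
vertex -0.59 -2.511 -1.84
endloop
endfacet
facet normal 0.200 0.813 0.546
outer loop
vertex -1.384 -2.379 -1.746
vertex -0.59 -2.511 -1.84
vertex -0.991 -2.053 -2.375
endloop
endfacet
facet normal -0.201 -0.814 -0.545
outer loop
vertex -1.027 -4.284 -3.031
vertex -1.429 -3.827 -3.565
vertex -0.635 -3.959 -3.66
endloop
endfacet
facet normal 0.851 -0.420 0.313
outer loop
vertex -1.027 -4.284 -3.031
vertex -0.635 -3.959 -3.66
vertex -0.59 -2.511 -1.84
endloop
endfacet
facet normal 0.852 -0.420 0.313
outer loop
vertex -0.59 -2.511 -1.84
vertex -0.635 -3.959 -3.66
vertex -0.198 -2.185 -2.47
endloop
endfacet
facet normal 0.201 0.813 0.546
outer loop
vertex -0.59 -2.511 -1.84
vertex -0.198 -2.185 -2.47
vertex -0.991 -2.053 -2.375
endloop
endfacet
facet normal -0.201 -0.813 -0.547
outer loop
vertex -0.635 -3.959 -3.66
vertex -1.429 -3.827 -3.565
vertex -1.036 -3.501 -4.194
endloop
endfacet
facet normal 0.845 0.138 -0.516
outer loop
vertex -0.635 -3.959 -3.66
vertex -1.036 -3.501 -4.194
vertex -0.198 -2.185 -2.47
endloop
endfacet
facet normal 0.845 0.138 -0.516
outer loop
vertex -0.198 -2.185 -2.47
vertex -1.036 -3.501 -4.194
vertex -0.599 -1.728 -3.004
endloop
endfacet
facet normal 0.201 0.814 0.546
outer loop
vertex -0.198 -2.185 -2.47
vertex -0.599 -1.728 -3.004
vertex -0.991 -2.053 -2.375
endloop
endfacet
facet normal 0.390 0.421 -0.819
outer loop
vertex 1.42 3.873 1.08
vertex 0.74 3.961 0.801
vertex 1.041 4.493 1.218
endloop
endfacet
facet normal 0.609 0.202 0.767
outer loop
vertex 1.42 3.873 1.08
vertex 1.041 4.493 1.218
vertex -0.04 3.119 2.439
endloop
endfacet
facet normal 0.390 0.421 -0.819
outer loop
vertex 1.041 4.493 1.218
vertex 0.74 3.961 0.801
vertex 0.361 4.582 0.94
endloop
endfacet
facet normal -0.176 0.728 0.663
outer loop
vertex 1.041 4.493 1.218
vertex 0.361 4.582 0.94
vertex -0.04 3.119 2.439
endloop
endfacet
facet normal 0.389 0.421 -0.819
outer loop
vertex 0.361 4.582 0.94
vertex 0.74 3.961 0.801
vertex 0.06 4.049 0.523
endloop
endfacet
facet normal -0.906 0.398 0.146
outer loop
vertex 0.361 4.582 0.94
vertex 0.06 4.049 0.523
vertex -0.04 3.119 2.439
endloop
endfacet
facet normal 0.389 0.422 -0.819
outer loop
vertex 0.06 4.049 0.523
vertex 0.74 3.961 0.801
vertex 0.439 3.429 0.384
endloop
endfacet
facet normal -0.848 -0.458 -0.267
outer loop
vertex 0.06 4.049 0.523
vertex 0.439 3.429 0.384
vertex -0.04 3.119 2.439
endloop
endfacet
facet normal 0.390 0.421 -0.819
outer loop
vertex 0.439 3.429 0.384
vertex 0.74 3.961 0.801
vertex 1.119 3.341 0.663
endloop
endfacet
facet normal -0.061 -0.985 -0.163
outer loop
vertex 0.439 3.429 0.384
vertex 1.119 3.341 0.663
vertex -0.04 3.119 2.439
endloop
endfacet
facet normal 0.390 0.421 -0.819
outer loop
vertex 1.119 3.341 0.663
vertex 0.74 3.961 0.801
vertex 1.42 3.873 1.08
endloop
endfacet
facet normal 0.668 -0.655 0.354
outer loop
vertex 1.119 3.341 0.663
vertex 1.42 3.873 1.08
vertex -0.04 3.119 2.439
endloop
endfacet

endsolid


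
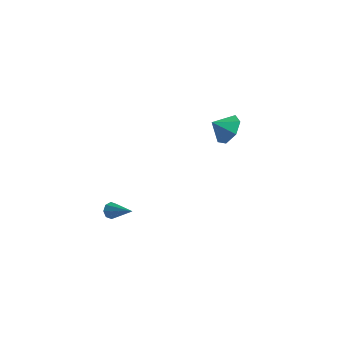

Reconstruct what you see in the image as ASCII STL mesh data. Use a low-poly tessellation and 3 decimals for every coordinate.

solid 
facet normal -0.810 0.152 -0.567
outer loop
vertex -3.913 -3.728 -3.699
vertex -4.229 -3.807 -3.269
vertex -3.991 -3.378 -3.494
endloop
endfacet
facet normal 0.743 0.454 -0.492
outer loop
vertex -3.913 -3.728 -3.699
vertex -3.991 -3.378 -3.494
vertex -2.691 -4.093 -2.191
endloop
endfacet
facet normal -0.809 0.151 -0.568
outer loop
vertex -3.991 -3.378 -3.494
vertex -4.229 -3.807 -3.269
vertex -4.209 -3.279 -3.157
endloop
endfacet
facet normal 0.456 0.890 0.033
outer loop
vertex -3.991 -3.378 -3.494
vertex -4.209 -3.279 -3.157
vertex -2.691 -4.093 -2.191
endloop
endfacet
facet normal -0.809 0.151 -0.569
outer loop
vertex -4.209 -3.279 -3.157
vertex -4.229 -3.807 -3.269
vertex -4.439 -3.49 -2.886
endloop
endfacet
facet normal 0.021 0.780 0.625
outer loop
vertex -4.209 -3.279 -3.157
vertex -4.439 -3.49 -2.886
vertex -2.691 -4.093 -2.191
endloop
endfacet
facet normal -0.810 0.149 -0.567
outer loop
vertex -4.439 -3.49 -2.886
vertex -4.229 -3.807 -3.269
vertex -4.545 -3.887 -2.839
endloop
endfacet
facet normal -0.305 0.192 0.933
outer loop
vertex -4.439 -3.49 -2.886
vertex -4.545 -3.887 -2.839
vertex -2.691 -4.093 -2.191
endloop
endfacet
facet normal -0.810 0.152 -0.567
outer loop
vertex -4.545 -3.887 -2.839
vertex -4.229 -3.807 -3.269
vertex -4.467 -4.237 -3.044
endloop
endfacet
facet normal -0.332 -0.531 0.780
outer loop
vertex -4.545 -3.887 -2.839
vertex -4.467 -4.237 -3.044
vertex -2.691 -4.093 -2.191
endloop
endfacet
facet normal -0.809 0.151 -0.568
outer loop
vertex -4.467 -4.237 -3.044
vertex -4.229 -3.807 -3.269
vertex -4.249 -4.335 -3.381
endloop
endfacet
facet normal -0.043 -0.966 0.253
outer loop
vertex -4.467 -4.237 -3.044
vertex -4.249 -4.335 -3.381
vertex -2.691 -4.093 -2.191
endloop
endfacet
facet normal -0.810 0.151 -0.567
outer loop
vertex -4.249 -4.335 -3.381
vertex -4.229 -3.807 -3.269
vertex -4.019 -4.124 -3.653
endloop
endfacet
facet normal 0.390 -0.858 -0.336
outer loop
vertex -4.249 -4.335 -3.381
vertex -4.019 -4.124 -3.653
vertex -2.691 -4.093 -2.191
endloop
endfacet
facet normal -0.810 0.151 -0.567
outer loop
vertex -4.019 -4.124 -3.653
vertex -4.229 -3.807 -3.269
vertex -3.913 -3.728 -3.699
endloop
endfacet
facet normal 0.716 -0.267 -0.645
outer loop
vertex -4.019 -4.124 -3.653
vertex -3.913 -3.728 -3.699
vertex -2.691 -4.093 -2.191
endloop
endfacet
facet normal 0.650 0.434 -0.624
outer loop
vertex -0.675 4.438 -0.557
vertex -1.284 4.165 -1.381
vertex -1.317 5.05 -0.8
endloop
endfacet
facet normal -0.164 0.211 0.964
outer loop
vertex -0.675 4.438 -0.557
vertex -1.317 5.05 -0.8
vertex -2.076 3.635 -0.619
endloop
endfacet
facet normal 0.650 0.434 -0.624
outer loop
vertex -1.317 5.05 -0.8
vertex -1.284 4.165 -1.381
vertex -1.934 4.996 -1.48
endloop
endfacet
facet normal -0.682 0.440 0.584
outer loop
vertex -1.317 5.05 -0.8
vertex -1.934 4.996 -1.48
vertex -2.076 3.635 -0.619
endloop
endfacet
facet normal 0.650 0.434 -0.625
outer loop
vertex -1.934 4.996 -1.48
vertex -1.284 4.165 -1.381
vertex -2.061 4.315 -2.085
endloop
endfacet
facet normal -0.989 0.137 0.053
outer loop
vertex -1.934 4.996 -1.48
vertex -2.061 4.315 -2.085
vertex -2.076 3.635 -0.619
endloop
endfacet
facet normal 0.650 0.434 -0.625
outer loop
vertex -2.061 4.315 -2.085
vertex -1.284 4.165 -1.381
vertex -1.603 3.521 -2.16
endloop
endfacet
facet normal -0.853 -0.470 -0.227
outer loop
vertex -2.061 4.315 -2.085
vertex -1.603 3.521 -2.16
vertex -2.076 3.635 -0.619
endloop
endfacet
facet normal 0.649 0.434 -0.625
outer loop
vertex -1.603 3.521 -2.16
vertex -1.284 4.165 -1.381
vertex -0.904 3.212 -1.648
endloop
endfacet
facet normal -0.375 -0.926 -0.047
outer loop
vertex -1.603 3.521 -2.16
vertex -0.904 3.212 -1.648
vertex -2.076 3.635 -0.619
endloop
endfacet
facet normal 0.649 0.434 -0.624
outer loop
vertex -0.904 3.212 -1.648
vertex -1.284 4.165 -1.381
vertex -0.491 3.62 -0.935
endloop
endfacet
facet normal 0.083 -0.885 0.458
outer loop
vertex -0.904 3.212 -1.648
vertex -0.491 3.62 -0.935
vertex -2.076 3.635 -0.619
endloop
endfacet
facet normal 0.650 0.434 -0.624
outer loop
vertex -0.491 3.62 -0.935
vertex -1.284 4.165 -1.381
vertex -0.675 4.438 -0.557
endloop
endfacet
facet normal 0.177 -0.380 0.908
outer loop
vertex -0.491 3.62 -0.935
vertex -0.675 4.438 -0.557
vertex -2.076 3.635 -0.619
endloop
endfacet

endsolid


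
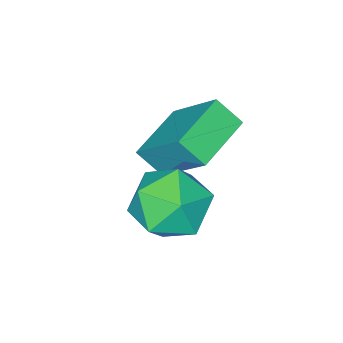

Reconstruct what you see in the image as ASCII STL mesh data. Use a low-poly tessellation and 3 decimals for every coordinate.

solid 
facet normal -0.956 -0.226 0.189
outer loop
vertex -1.947 -0.607 -1.327
vertex -1.999 0.846 0.147
vertex -2.226 0.035 -1.969
endloop
endfacet
facet normal 0.025 -0.702 -0.712
outer loop
vertex -0.621 0.414 -2.287
vertex -1.947 -0.607 -1.327
vertex -2.226 0.035 -1.969
endloop
endfacet
facet normal -0.956 -0.226 0.189
outer loop
vertex -2.226 0.035 -1.969
vertex -1.999 0.846 0.147
vertex -2.278 1.488 -0.496
endloop
endfacet
facet normal -0.294 0.675 -0.677
outer loop
vertex -2.278 1.488 -0.496
vertex -0.621 0.414 -2.287
vertex -2.226 0.035 -1.969
endloop
endfacet
facet normal 0.294 -0.676 0.676
outer loop
vertex -1.947 -0.607 -1.327
vertex -0.394 1.225 -0.171
vertex -1.999 0.846 0.147
endloop
endfacet
facet normal 0.025 -0.702 -0.712
outer loop
vertex -0.342 -0.228 -1.644
vertex -1.947 -0.607 -1.327
vertex -0.621 0.414 -2.287
endloop
endfacet
facet normal 0.293 -0.675 0.677
outer loop
vertex -0.342 -0.228 -1.644
vertex -0.394 1.225 -0.171
vertex -1.947 -0.607 -1.327
endloop
endfacet
facet normal -0.025 0.702 0.712
outer loop
vertex -1.999 0.846 0.147
vertex -0.394 1.225 -0.171
vertex -2.278 1.488 -0.496
endloop
endfacet
facet normal -0.293 0.676 -0.676
outer loop
vertex -0.673 1.867 -0.813
vertex -0.621 0.414 -2.287
vertex -2.278 1.488 -0.496
endloop
endfacet
facet normal -0.025 0.701 0.712
outer loop
vertex -2.278 1.488 -0.496
vertex -0.394 1.225 -0.171
vertex -0.673 1.867 -0.813
endloop
endfacet
facet normal 0.956 0.226 -0.189
outer loop
vertex -0.673 1.867 -0.813
vertex -0.342 -0.228 -1.644
vertex -0.621 0.414 -2.287
endloop
endfacet
facet normal 0.956 0.226 -0.189
outer loop
vertex -0.394 1.225 -0.171
vertex -0.342 -0.228 -1.644
vertex -0.673 1.867 -0.813
endloop
endfacet
facet normal 0.273 0.106 0.956
outer loop
vertex 1.036 2.846 -0.404
vertex 0.348 2.017 -0.116
vertex 1.405 1.794 -0.393
endloop
endfacet
facet normal 0.806 0.288 0.518
outer loop
vertex 1.036 2.846 -0.404
vertex 1.405 1.794 -0.393
vertex 1.695 2.477 -1.224
endloop
endfacet
facet normal 0.574 0.814 0.095
outer loop
vertex 1.036 2.846 -0.404
vertex 1.695 2.477 -1.224
vertex 0.818 3.123 -1.461
endloop
endfacet
facet normal -0.103 0.957 0.272
outer loop
vertex 1.036 2.846 -0.404
vertex 0.818 3.123 -1.461
vertex -0.014 2.839 -0.776
endloop
endfacet
facet normal -0.289 0.519 0.805
outer loop
vertex 1.036 2.846 -0.404
vertex -0.014 2.839 -0.776
vertex 0.348 2.017 -0.116
endloop
endfacet
facet normal 0.955 -0.276 0.106
outer loop
vertex 1.695 2.477 -1.224
vertex 1.405 1.794 -0.393
vertex 1.414 1.421 -1.444
endloop
endfacet
facet normal 0.093 -0.571 0.816
outer loop
vertex 1.405 1.794 -0.393
vertex 0.348 2.017 -0.116
vertex 0.582 1.137 -0.759
endloop
endfacet
facet normal -0.816 0.098 0.570
outer loop
vertex 0.348 2.017 -0.116
vertex -0.014 2.839 -0.776
vertex -0.295 1.783 -0.996
endloop
endfacet
facet normal -0.515 0.807 -0.291
outer loop
vertex -0.014 2.839 -0.776
vertex 0.818 3.123 -1.461
vertex -0.005 2.466 -1.827
endloop
endfacet
facet normal 0.580 0.576 -0.577
outer loop
vertex 0.818 3.123 -1.461
vertex 1.695 2.477 -1.224
vertex 1.052 2.243 -2.104
endloop
endfacet
facet normal 0.103 -0.957 -0.272
outer loop
vertex 0.364 1.414 -1.816
vertex 1.414 1.421 -1.444
vertex 0.582 1.137 -0.759
endloop
endfacet
facet normal -0.574 -0.814 -0.095
outer loop
vertex 0.364 1.414 -1.816
vertex 0.582 1.137 -0.759
vertex -0.295 1.783 -0.996
endloop
endfacet
facet normal -0.806 -0.288 -0.518
outer loop
vertex 0.364 1.414 -1.816
vertex -0.295 1.783 -0.996
vertex -0.005 2.466 -1.827
endloop
endfacet
facet normal -0.273 -0.106 -0.956
outer loop
vertex 0.364 1.414 -1.816
vertex -0.005 2.466 -1.827
vertex 1.052 2.243 -2.104
endloop
endfacet
facet normal 0.289 -0.519 -0.805
outer loop
vertex 0.364 1.414 -1.816
vertex 1.052 2.243 -2.104
vertex 1.414 1.421 -1.444
endloop
endfacet
facet normal 0.515 -0.807 0.291
outer loop
vertex 0.582 1.137 -0.759
vertex 1.414 1.421 -1.444
vertex 1.405 1.794 -0.393
endloop
endfacet
facet normal -0.580 -0.576 0.577
outer loop
vertex -0.295 1.783 -0.996
vertex 0.582 1.137 -0.759
vertex 0.348 2.017 -0.116
endloop
endfacet
facet normal -0.955 0.276 -0.106
outer loop
vertex -0.005 2.466 -1.827
vertex -0.295 1.783 -0.996
vertex -0.014 2.839 -0.776
endloop
endfacet
facet normal -0.093 0.571 -0.816
outer loop
vertex 1.052 2.243 -2.104
vertex -0.005 2.466 -1.827
vertex 0.818 3.123 -1.461
endloop
endfacet
facet normal 0.816 -0.098 -0.570
outer loop
vertex 1.414 1.421 -1.444
vertex 1.052 2.243 -2.104
vertex 1.695 2.477 -1.224
endloop
endfacet

endsolid


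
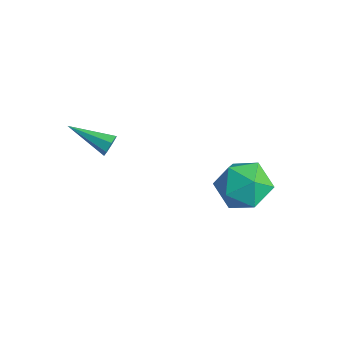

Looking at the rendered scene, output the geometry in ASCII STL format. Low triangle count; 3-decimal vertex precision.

solid 
facet normal 0.756 0.569 -0.324
outer loop
vertex -2.09 -0.959 2.803
vertex -2.353 -0.858 2.367
vertex -2.358 -0.596 2.816
endloop
endfacet
facet normal 0.085 0.027 0.996
outer loop
vertex -2.09 -0.959 2.803
vertex -2.358 -0.596 2.816
vertex -3.767 -1.922 2.973
endloop
endfacet
facet normal 0.756 0.569 -0.324
outer loop
vertex -2.358 -0.596 2.816
vertex -2.353 -0.858 2.367
vertex -2.622 -0.431 2.49
endloop
endfacet
facet normal -0.468 0.576 0.670
outer loop
vertex -2.358 -0.596 2.816
vertex -2.622 -0.431 2.49
vertex -3.767 -1.922 2.973
endloop
endfacet
facet normal 0.756 0.569 -0.324
outer loop
vertex -2.622 -0.431 2.49
vertex -2.353 -0.858 2.367
vertex -2.684 -0.587 2.071
endloop
endfacet
facet normal -0.804 0.586 -0.099
outer loop
vertex -2.622 -0.431 2.49
vertex -2.684 -0.587 2.071
vertex -3.767 -1.922 2.973
endloop
endfacet
facet normal 0.756 0.569 -0.324
outer loop
vertex -2.684 -0.587 2.071
vertex -2.353 -0.858 2.367
vertex -2.497 -0.947 1.875
endloop
endfacet
facet normal -0.675 0.050 -0.736
outer loop
vertex -2.684 -0.587 2.071
vertex -2.497 -0.947 1.875
vertex -3.767 -1.922 2.973
endloop
endfacet
facet normal 0.757 0.568 -0.324
outer loop
vertex -2.497 -0.947 1.875
vertex -2.353 -0.858 2.367
vertex -2.202 -1.241 2.049
endloop
endfacet
facet normal -0.176 -0.626 -0.760
outer loop
vertex -2.497 -0.947 1.875
vertex -2.202 -1.241 2.049
vertex -3.767 -1.922 2.973
endloop
endfacet
facet normal 0.755 0.568 -0.326
outer loop
vertex -2.202 -1.241 2.049
vertex -2.353 -0.858 2.367
vertex -2.02 -1.246 2.462
endloop
endfacet
facet normal 0.318 -0.936 -0.151
outer loop
vertex -2.202 -1.241 2.049
vertex -2.02 -1.246 2.462
vertex -3.767 -1.922 2.973
endloop
endfacet
facet normal 0.756 0.569 -0.324
outer loop
vertex -2.02 -1.246 2.462
vertex -2.353 -0.858 2.367
vertex -2.09 -0.959 2.803
endloop
endfacet
facet normal 0.434 -0.644 0.631
outer loop
vertex -2.02 -1.246 2.462
vertex -2.09 -0.959 2.803
vertex -3.767 -1.922 2.973
endloop
endfacet
facet normal 0.071 0.972 0.224
outer loop
vertex -0.015 4.545 -0.516
vertex 0.194 4.251 0.693
vertex 1.165 4.364 -0.105
endloop
endfacet
facet normal 0.285 0.849 -0.445
outer loop
vertex -0.015 4.545 -0.516
vertex 1.165 4.364 -0.105
vertex 0.807 3.898 -1.222
endloop
endfacet
facet normal -0.256 0.546 -0.798
outer loop
vertex -0.015 4.545 -0.516
vertex 0.807 3.898 -1.222
vertex -0.385 3.498 -1.114
endloop
endfacet
facet normal -0.805 0.482 -0.346
outer loop
vertex -0.015 4.545 -0.516
vertex -0.385 3.498 -1.114
vertex -0.763 3.716 0.07
endloop
endfacet
facet normal -0.602 0.745 0.285
outer loop
vertex -0.015 4.545 -0.516
vertex -0.763 3.716 0.07
vertex 0.194 4.251 0.693
endloop
endfacet
facet normal 0.823 0.380 -0.422
outer loop
vertex 0.807 3.898 -1.222
vertex 1.165 4.364 -0.105
vertex 1.523 3.204 -0.45
endloop
endfacet
facet normal 0.476 0.579 0.662
outer loop
vertex 1.165 4.364 -0.105
vertex 0.194 4.251 0.693
vertex 1.145 3.422 0.734
endloop
endfacet
facet normal -0.614 0.213 0.760
outer loop
vertex 0.194 4.251 0.693
vertex -0.763 3.716 0.07
vertex -0.047 3.022 0.842
endloop
endfacet
facet normal -0.941 -0.213 -0.261
outer loop
vertex -0.763 3.716 0.07
vertex -0.385 3.498 -1.114
vertex -0.405 2.556 -0.275
endloop
endfacet
facet normal -0.053 -0.110 -0.993
outer loop
vertex -0.385 3.498 -1.114
vertex 0.807 3.898 -1.222
vertex 0.566 2.669 -1.073
endloop
endfacet
facet normal 0.805 -0.482 0.346
outer loop
vertex 0.775 2.375 0.136
vertex 1.523 3.204 -0.45
vertex 1.145 3.422 0.734
endloop
endfacet
facet normal 0.256 -0.546 0.798
outer loop
vertex 0.775 2.375 0.136
vertex 1.145 3.422 0.734
vertex -0.047 3.022 0.842
endloop
endfacet
facet normal -0.285 -0.849 0.445
outer loop
vertex 0.775 2.375 0.136
vertex -0.047 3.022 0.842
vertex -0.405 2.556 -0.275
endloop
endfacet
facet normal -0.071 -0.972 -0.224
outer loop
vertex 0.775 2.375 0.136
vertex -0.405 2.556 -0.275
vertex 0.566 2.669 -1.073
endloop
endfacet
facet normal 0.602 -0.745 -0.285
outer loop
vertex 0.775 2.375 0.136
vertex 0.566 2.669 -1.073
vertex 1.523 3.204 -0.45
endloop
endfacet
facet normal 0.941 0.213 0.261
outer loop
vertex 1.145 3.422 0.734
vertex 1.523 3.204 -0.45
vertex 1.165 4.364 -0.105
endloop
endfacet
facet normal 0.053 0.110 0.993
outer loop
vertex -0.047 3.022 0.842
vertex 1.145 3.422 0.734
vertex 0.194 4.251 0.693
endloop
endfacet
facet normal -0.823 -0.380 0.422
outer loop
vertex -0.405 2.556 -0.275
vertex -0.047 3.022 0.842
vertex -0.763 3.716 0.07
endloop
endfacet
facet normal -0.476 -0.579 -0.662
outer loop
vertex 0.566 2.669 -1.073
vertex -0.405 2.556 -0.275
vertex -0.385 3.498 -1.114
endloop
endfacet
facet normal 0.614 -0.213 -0.760
outer loop
vertex 1.523 3.204 -0.45
vertex 0.566 2.669 -1.073
vertex 0.807 3.898 -1.222
endloop
endfacet

endsolid


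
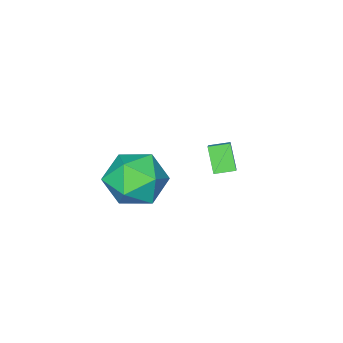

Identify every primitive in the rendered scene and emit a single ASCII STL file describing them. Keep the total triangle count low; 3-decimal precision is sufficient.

solid 
facet normal -0.304 0.951 -0.050
outer loop
vertex 1.788 3.014 -1.009
vertex 0.724 2.701 -0.501
vertex 1.661 3.037 0.203
endloop
endfacet
facet normal 0.406 0.913 0.025
outer loop
vertex 1.788 3.014 -1.009
vertex 1.661 3.037 0.203
vertex 2.683 2.596 -0.295
endloop
endfacet
facet normal 0.665 0.535 -0.521
outer loop
vertex 1.788 3.014 -1.009
vertex 2.683 2.596 -0.295
vertex 2.378 1.989 -1.307
endloop
endfacet
facet normal 0.117 0.339 -0.934
outer loop
vertex 1.788 3.014 -1.009
vertex 2.378 1.989 -1.307
vertex 1.167 2.054 -1.435
endloop
endfacet
facet normal -0.482 0.597 -0.642
outer loop
vertex 1.788 3.014 -1.009
vertex 1.167 2.054 -1.435
vertex 0.724 2.701 -0.501
endloop
endfacet
facet normal 0.546 0.556 0.627
outer loop
vertex 2.683 2.596 -0.295
vertex 1.661 3.037 0.203
vertex 2.173 2.026 0.655
endloop
endfacet
facet normal -0.602 0.618 0.506
outer loop
vertex 1.661 3.037 0.203
vertex 0.724 2.701 -0.501
vertex 0.962 2.091 0.527
endloop
endfacet
facet normal -0.891 0.043 -0.452
outer loop
vertex 0.724 2.701 -0.501
vertex 1.167 2.054 -1.435
vertex 0.657 1.484 -0.485
endloop
endfacet
facet normal 0.078 -0.374 -0.924
outer loop
vertex 1.167 2.054 -1.435
vertex 2.378 1.989 -1.307
vertex 1.679 1.043 -0.983
endloop
endfacet
facet normal 0.965 -0.056 -0.257
outer loop
vertex 2.378 1.989 -1.307
vertex 2.683 2.596 -0.295
vertex 2.616 1.379 -0.279
endloop
endfacet
facet normal -0.117 -0.339 0.934
outer loop
vertex 1.552 1.066 0.229
vertex 2.173 2.026 0.655
vertex 0.962 2.091 0.527
endloop
endfacet
facet normal -0.665 -0.535 0.521
outer loop
vertex 1.552 1.066 0.229
vertex 0.962 2.091 0.527
vertex 0.657 1.484 -0.485
endloop
endfacet
facet normal -0.406 -0.913 -0.025
outer loop
vertex 1.552 1.066 0.229
vertex 0.657 1.484 -0.485
vertex 1.679 1.043 -0.983
endloop
endfacet
facet normal 0.304 -0.951 0.050
outer loop
vertex 1.552 1.066 0.229
vertex 1.679 1.043 -0.983
vertex 2.616 1.379 -0.279
endloop
endfacet
facet normal 0.482 -0.597 0.642
outer loop
vertex 1.552 1.066 0.229
vertex 2.616 1.379 -0.279
vertex 2.173 2.026 0.655
endloop
endfacet
facet normal -0.078 0.374 0.924
outer loop
vertex 0.962 2.091 0.527
vertex 2.173 2.026 0.655
vertex 1.661 3.037 0.203
endloop
endfacet
facet normal -0.965 0.056 0.257
outer loop
vertex 0.657 1.484 -0.485
vertex 0.962 2.091 0.527
vertex 0.724 2.701 -0.501
endloop
endfacet
facet normal -0.546 -0.556 -0.627
outer loop
vertex 1.679 1.043 -0.983
vertex 0.657 1.484 -0.485
vertex 1.167 2.054 -1.435
endloop
endfacet
facet normal 0.602 -0.618 -0.506
outer loop
vertex 2.616 1.379 -0.279
vertex 1.679 1.043 -0.983
vertex 2.378 1.989 -1.307
endloop
endfacet
facet normal 0.891 -0.043 0.452
outer loop
vertex 2.173 2.026 0.655
vertex 2.616 1.379 -0.279
vertex 2.683 2.596 -0.295
endloop
endfacet
facet normal -0.769 0.618 0.163
outer loop
vertex -2.493 2.327 -0.674
vertex -2.185 2.955 -1.599
vertex -3.051 1.779 -1.231
endloop
endfacet
facet normal -0.265 -0.541 0.798
outer loop
vertex -2.435 1.285 -1.361
vertex -2.493 2.327 -0.674
vertex -3.051 1.779 -1.231
endloop
endfacet
facet normal -0.770 0.617 0.162
outer loop
vertex -3.051 1.779 -1.231
vertex -2.185 2.955 -1.599
vertex -2.742 2.407 -2.157
endloop
endfacet
facet normal -0.580 -0.571 -0.581
outer loop
vertex -2.742 2.407 -2.157
vertex -2.435 1.285 -1.361
vertex -3.051 1.779 -1.231
endloop
endfacet
facet normal 0.580 0.571 0.581
outer loop
vertex -2.493 2.327 -0.674
vertex -1.569 2.461 -1.729
vertex -2.185 2.955 -1.599
endloop
endfacet
facet normal -0.267 -0.541 0.798
outer loop
vertex -1.878 1.833 -0.803
vertex -2.493 2.327 -0.674
vertex -2.435 1.285 -1.361
endloop
endfacet
facet normal 0.580 0.571 0.581
outer loop
vertex -1.878 1.833 -0.803
vertex -1.569 2.461 -1.729
vertex -2.493 2.327 -0.674
endloop
endfacet
facet normal 0.266 0.542 -0.797
outer loop
vertex -2.185 2.955 -1.599
vertex -1.569 2.461 -1.729
vertex -2.742 2.407 -2.157
endloop
endfacet
facet normal -0.580 -0.571 -0.581
outer loop
vertex -2.127 1.913 -2.286
vertex -2.435 1.285 -1.361
vertex -2.742 2.407 -2.157
endloop
endfacet
facet normal 0.266 0.540 -0.798
outer loop
vertex -2.742 2.407 -2.157
vertex -1.569 2.461 -1.729
vertex -2.127 1.913 -2.286
endloop
endfacet
facet normal 0.770 -0.617 -0.163
outer loop
vertex -2.127 1.913 -2.286
vertex -1.878 1.833 -0.803
vertex -2.435 1.285 -1.361
endloop
endfacet
facet normal 0.769 -0.618 -0.162
outer loop
vertex -1.569 2.461 -1.729
vertex -1.878 1.833 -0.803
vertex -2.127 1.913 -2.286
endloop
endfacet

endsolid


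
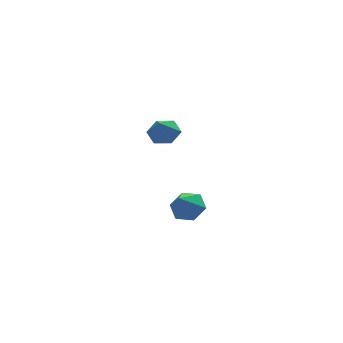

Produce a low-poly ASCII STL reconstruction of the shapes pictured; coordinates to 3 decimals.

solid 
facet normal 0.323 0.417 -0.850
outer loop
vertex -1.38 -2.595 3.35
vertex -2.166 -2.19 3.25
vertex -1.511 -1.786 3.697
endloop
endfacet
facet normal 0.612 -0.226 0.758
outer loop
vertex -1.38 -2.595 3.35
vertex -1.511 -1.786 3.697
vertex -2.554 -2.69 4.27
endloop
endfacet
facet normal 0.323 0.417 -0.850
outer loop
vertex -1.511 -1.786 3.697
vertex -2.166 -2.19 3.25
vertex -2.297 -1.381 3.597
endloop
endfacet
facet normal 0.112 0.437 0.893
outer loop
vertex -1.511 -1.786 3.697
vertex -2.297 -1.381 3.597
vertex -2.554 -2.69 4.27
endloop
endfacet
facet normal 0.321 0.417 -0.850
outer loop
vertex -2.297 -1.381 3.597
vertex -2.166 -2.19 3.25
vertex -2.953 -1.785 3.151
endloop
endfacet
facet normal -0.674 0.438 0.595
outer loop
vertex -2.297 -1.381 3.597
vertex -2.953 -1.785 3.151
vertex -2.554 -2.69 4.27
endloop
endfacet
facet normal 0.322 0.418 -0.849
outer loop
vertex -2.953 -1.785 3.151
vertex -2.166 -2.19 3.25
vertex -2.822 -2.593 2.803
endloop
endfacet
facet normal -0.961 -0.225 0.161
outer loop
vertex -2.953 -1.785 3.151
vertex -2.822 -2.593 2.803
vertex -2.554 -2.69 4.27
endloop
endfacet
facet normal 0.323 0.416 -0.850
outer loop
vertex -2.822 -2.593 2.803
vertex -2.166 -2.19 3.25
vertex -2.036 -2.999 2.903
endloop
endfacet
facet normal -0.461 -0.887 0.026
outer loop
vertex -2.822 -2.593 2.803
vertex -2.036 -2.999 2.903
vertex -2.554 -2.69 4.27
endloop
endfacet
facet normal 0.323 0.416 -0.850
outer loop
vertex -2.036 -2.999 2.903
vertex -2.166 -2.19 3.25
vertex -1.38 -2.595 3.35
endloop
endfacet
facet normal 0.326 -0.888 0.324
outer loop
vertex -2.036 -2.999 2.903
vertex -1.38 -2.595 3.35
vertex -2.554 -2.69 4.27
endloop
endfacet
facet normal 0.448 0.429 -0.784
outer loop
vertex 0.353 -1.439 -3.565
vertex -0.439 -0.824 -3.681
vertex 0.332 -0.549 -3.09
endloop
endfacet
facet normal 0.571 -0.376 0.730
outer loop
vertex 0.353 -1.439 -3.565
vertex 0.332 -0.549 -3.09
vertex -1.161 -1.516 -2.419
endloop
endfacet
facet normal 0.448 0.429 -0.784
outer loop
vertex 0.332 -0.549 -3.09
vertex -0.439 -0.824 -3.681
vertex -0.461 0.067 -3.206
endloop
endfacet
facet normal 0.163 0.381 0.910
outer loop
vertex 0.332 -0.549 -3.09
vertex -0.461 0.067 -3.206
vertex -1.161 -1.516 -2.419
endloop
endfacet
facet normal 0.448 0.429 -0.784
outer loop
vertex -0.461 0.067 -3.206
vertex -0.439 -0.824 -3.681
vertex -1.232 -0.209 -3.797
endloop
endfacet
facet normal -0.623 0.551 0.555
outer loop
vertex -0.461 0.067 -3.206
vertex -1.232 -0.209 -3.797
vertex -1.161 -1.516 -2.419
endloop
endfacet
facet normal 0.448 0.430 -0.784
outer loop
vertex -1.232 -0.209 -3.797
vertex -0.439 -0.824 -3.681
vertex -1.21 -1.1 -4.273
endloop
endfacet
facet normal -0.999 -0.035 0.019
outer loop
vertex -1.232 -0.209 -3.797
vertex -1.21 -1.1 -4.273
vertex -1.161 -1.516 -2.419
endloop
endfacet
facet normal 0.448 0.429 -0.784
outer loop
vertex -1.21 -1.1 -4.273
vertex -0.439 -0.824 -3.681
vertex -0.418 -1.715 -4.157
endloop
endfacet
facet normal -0.590 -0.791 -0.162
outer loop
vertex -1.21 -1.1 -4.273
vertex -0.418 -1.715 -4.157
vertex -1.161 -1.516 -2.419
endloop
endfacet
facet normal 0.448 0.429 -0.784
outer loop
vertex -0.418 -1.715 -4.157
vertex -0.439 -0.824 -3.681
vertex 0.353 -1.439 -3.565
endloop
endfacet
facet normal 0.195 -0.961 0.194
outer loop
vertex -0.418 -1.715 -4.157
vertex 0.353 -1.439 -3.565
vertex -1.161 -1.516 -2.419
endloop
endfacet

endsolid


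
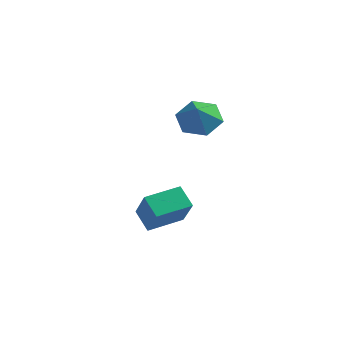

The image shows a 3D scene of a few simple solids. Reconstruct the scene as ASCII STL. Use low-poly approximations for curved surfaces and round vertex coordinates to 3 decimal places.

solid 
facet normal -0.148 0.613 -0.776
outer loop
vertex -1.483 1.365 1.403
vertex -2.538 1.205 1.478
vertex -2.078 2.004 2.022
endloop
endfacet
facet normal 0.755 0.071 0.652
outer loop
vertex -1.483 1.365 1.403
vertex -2.078 2.004 2.022
vertex -2.342 0.395 2.502
endloop
endfacet
facet normal -0.149 0.614 -0.776
outer loop
vertex -2.078 2.004 2.022
vertex -2.538 1.205 1.478
vertex -3.134 1.843 2.097
endloop
endfacet
facet normal 0.025 0.282 0.959
outer loop
vertex -2.078 2.004 2.022
vertex -3.134 1.843 2.097
vertex -2.342 0.395 2.502
endloop
endfacet
facet normal -0.149 0.613 -0.776
outer loop
vertex -3.134 1.843 2.097
vertex -2.538 1.205 1.478
vertex -3.593 1.044 1.553
endloop
endfacet
facet normal -0.644 -0.142 0.752
outer loop
vertex -3.134 1.843 2.097
vertex -3.593 1.044 1.553
vertex -2.342 0.395 2.502
endloop
endfacet
facet normal -0.149 0.613 -0.776
outer loop
vertex -3.593 1.044 1.553
vertex -2.538 1.205 1.478
vertex -2.997 0.406 0.934
endloop
endfacet
facet normal -0.584 -0.776 0.238
outer loop
vertex -3.593 1.044 1.553
vertex -2.997 0.406 0.934
vertex -2.342 0.395 2.502
endloop
endfacet
facet normal -0.149 0.613 -0.776
outer loop
vertex -2.997 0.406 0.934
vertex -2.538 1.205 1.478
vertex -1.942 0.567 0.859
endloop
endfacet
facet normal 0.146 -0.987 -0.068
outer loop
vertex -2.997 0.406 0.934
vertex -1.942 0.567 0.859
vertex -2.342 0.395 2.502
endloop
endfacet
facet normal -0.148 0.614 -0.775
outer loop
vertex -1.942 0.567 0.859
vertex -2.538 1.205 1.478
vertex -1.483 1.365 1.403
endloop
endfacet
facet normal 0.814 -0.563 0.139
outer loop
vertex -1.942 0.567 0.859
vertex -1.483 1.365 1.403
vertex -2.342 0.395 2.502
endloop
endfacet
facet normal -0.397 0.420 -0.816
outer loop
vertex -4.861 -0.439 -4.041
vertex -3.742 0.935 -3.878
vertex -4.053 -1.016 -4.732
endloop
endfacet
facet normal -0.629 -0.772 -0.091
outer loop
vertex -3.298 -1.815 -3.182
vertex -4.861 -0.439 -4.041
vertex -4.053 -1.016 -4.732
endloop
endfacet
facet normal -0.397 0.420 -0.816
outer loop
vertex -4.053 -1.016 -4.732
vertex -3.742 0.935 -3.878
vertex -2.933 0.358 -4.569
endloop
endfacet
facet normal 0.668 -0.477 -0.571
outer loop
vertex -2.933 0.358 -4.569
vertex -3.298 -1.815 -3.182
vertex -4.053 -1.016 -4.732
endloop
endfacet
facet normal -0.668 0.477 0.571
outer loop
vertex -4.861 -0.439 -4.041
vertex -2.987 0.136 -2.328
vertex -3.742 0.935 -3.878
endloop
endfacet
facet normal -0.629 -0.772 -0.092
outer loop
vertex -4.107 -1.238 -2.491
vertex -4.861 -0.439 -4.041
vertex -3.298 -1.815 -3.182
endloop
endfacet
facet normal -0.668 0.477 0.571
outer loop
vertex -4.107 -1.238 -2.491
vertex -2.987 0.136 -2.328
vertex -4.861 -0.439 -4.041
endloop
endfacet
facet normal 0.629 0.772 0.092
outer loop
vertex -3.742 0.935 -3.878
vertex -2.987 0.136 -2.328
vertex -2.933 0.358 -4.569
endloop
endfacet
facet normal 0.668 -0.477 -0.571
outer loop
vertex -2.179 -0.441 -3.019
vertex -3.298 -1.815 -3.182
vertex -2.933 0.358 -4.569
endloop
endfacet
facet normal 0.629 0.772 0.092
outer loop
vertex -2.933 0.358 -4.569
vertex -2.987 0.136 -2.328
vertex -2.179 -0.441 -3.019
endloop
endfacet
facet normal 0.397 -0.420 0.816
outer loop
vertex -2.179 -0.441 -3.019
vertex -4.107 -1.238 -2.491
vertex -3.298 -1.815 -3.182
endloop
endfacet
facet normal 0.397 -0.421 0.816
outer loop
vertex -2.987 0.136 -2.328
vertex -4.107 -1.238 -2.491
vertex -2.179 -0.441 -3.019
endloop
endfacet

endsolid
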